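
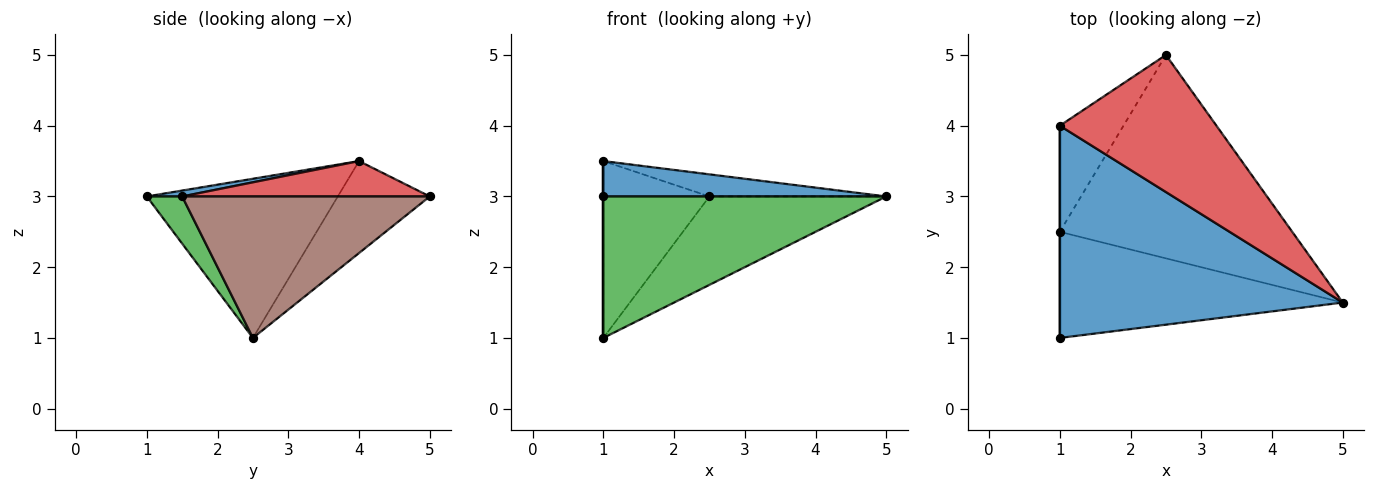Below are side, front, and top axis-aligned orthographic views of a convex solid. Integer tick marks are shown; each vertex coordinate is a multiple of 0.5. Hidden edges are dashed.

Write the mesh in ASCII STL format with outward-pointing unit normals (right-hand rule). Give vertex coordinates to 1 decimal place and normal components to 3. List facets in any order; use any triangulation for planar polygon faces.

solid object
 facet normal 0.021 -0.164 0.986
  outer loop
   vertex 1.0 1.0 3.0
   vertex 5.0 1.5 3.0
   vertex 1.0 4.0 3.5
  endloop
 endfacet
 facet normal -1.000 0.000 0.000
  outer loop
   vertex 1.0 2.5 1.0
   vertex 1.0 1.0 3.0
   vertex 1.0 4.0 3.5
  endloop
 endfacet
 facet normal 0.100 -0.796 -0.597
  outer loop
   vertex 1.0 2.5 1.0
   vertex 5.0 1.5 3.0
   vertex 1.0 1.0 3.0
  endloop
 endfacet
 facet normal 0.218 0.155 0.964
  outer loop
   vertex 2.5 5.0 3.0
   vertex 1.0 4.0 3.5
   vertex 5.0 1.5 3.0
  endloop
 endfacet
 facet normal -0.596 0.688 -0.413
  outer loop
   vertex 2.5 5.0 3.0
   vertex 1.0 2.5 1.0
   vertex 1.0 4.0 3.5
  endloop
 endfacet
 facet normal 0.487 0.348 -0.801
  outer loop
   vertex 2.5 5.0 3.0
   vertex 5.0 1.5 3.0
   vertex 1.0 2.5 1.0
  endloop
 endfacet
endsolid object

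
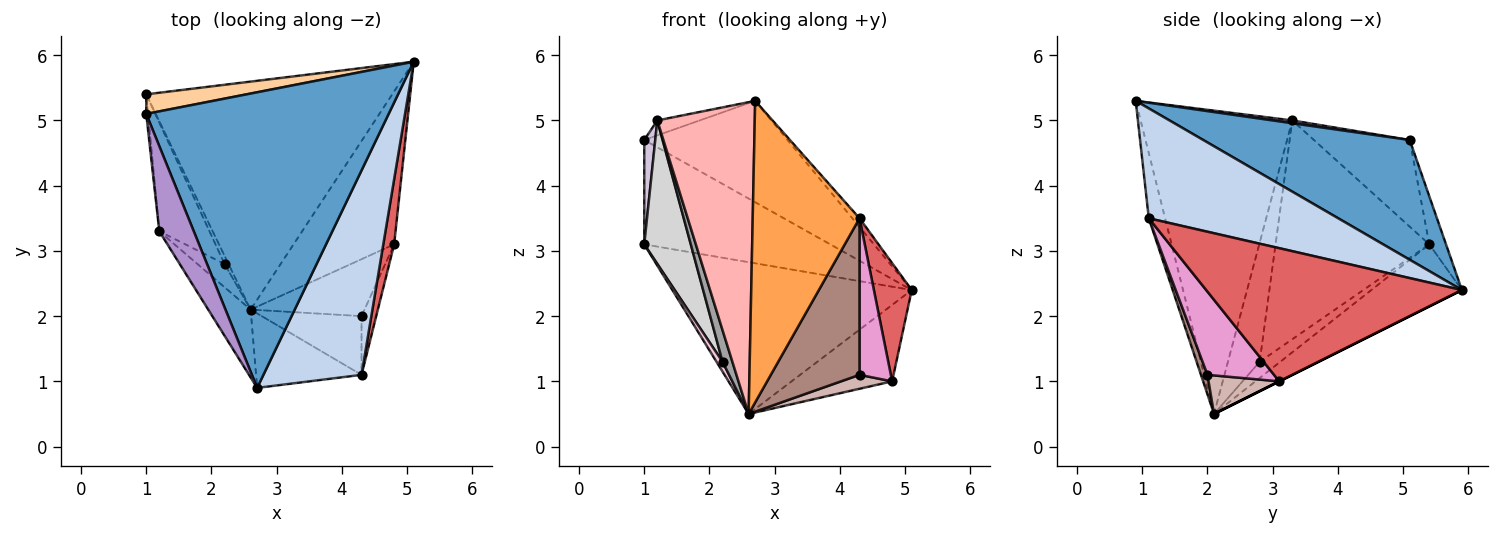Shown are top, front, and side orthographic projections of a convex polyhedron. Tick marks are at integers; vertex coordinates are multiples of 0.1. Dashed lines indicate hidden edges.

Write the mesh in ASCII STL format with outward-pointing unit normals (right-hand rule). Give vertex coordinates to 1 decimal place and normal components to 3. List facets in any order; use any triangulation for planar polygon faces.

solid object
 facet normal 0.423 0.294 0.857
  outer loop
   vertex 2.7 0.9 5.3
   vertex 5.1 5.9 2.4
   vertex 1.0 5.1 4.7
  endloop
 endfacet
 facet normal 0.746 0.028 0.666
  outer loop
   vertex 4.3 1.1 3.5
   vertex 5.1 5.9 2.4
   vertex 2.7 0.9 5.3
  endloop
 endfacet
 facet normal -0.147 -0.960 -0.237
  outer loop
   vertex 4.3 1.1 3.5
   vertex 2.7 0.9 5.3
   vertex 2.6 2.1 0.5
  endloop
 endfacet
 facet normal -0.088 0.979 0.184
  outer loop
   vertex 1.0 5.4 3.1
   vertex 1.0 5.1 4.7
   vertex 5.1 5.9 2.4
  endloop
 endfacet
 facet normal -0.205 0.542 -0.815
  outer loop
   vertex 1.0 5.4 3.1
   vertex 5.1 5.9 2.4
   vertex 2.6 2.1 0.5
  endloop
 endfacet
 facet normal 0.000 0.447 -0.894
  outer loop
   vertex 4.8 3.1 1.0
   vertex 2.6 2.1 0.5
   vertex 5.1 5.9 2.4
  endloop
 endfacet
 facet normal 0.986 -0.146 0.080
  outer loop
   vertex 4.8 3.1 1.0
   vertex 5.1 5.9 2.4
   vertex 4.3 1.1 3.5
  endloop
 endfacet
 facet normal -0.836 -0.537 -0.117
  outer loop
   vertex 1.2 3.3 5.0
   vertex 2.6 2.1 0.5
   vertex 2.7 0.9 5.3
  endloop
 endfacet
 facet normal 0.080 0.172 0.982
  outer loop
   vertex 1.2 3.3 5.0
   vertex 2.7 0.9 5.3
   vertex 1.0 5.1 4.7
  endloop
 endfacet
 facet normal -0.993 -0.114 -0.021
  outer loop
   vertex 1.2 3.3 5.0
   vertex 1.0 5.1 4.7
   vertex 1.0 5.4 3.1
  endloop
 endfacet
 facet normal 0.069 -0.934 -0.350
  outer loop
   vertex 4.3 2.0 1.1
   vertex 4.3 1.1 3.5
   vertex 2.6 2.1 0.5
  endloop
 endfacet
 facet normal 0.312 -0.226 -0.923
  outer loop
   vertex 4.3 2.0 1.1
   vertex 2.6 2.1 0.5
   vertex 4.8 3.1 1.0
  endloop
 endfacet
 facet normal 0.894 -0.420 -0.158
  outer loop
   vertex 4.3 2.0 1.1
   vertex 4.8 3.1 1.0
   vertex 4.3 1.1 3.5
  endloop
 endfacet
 facet normal -0.934 -0.274 -0.228
  outer loop
   vertex 2.2 2.8 1.3
   vertex 1.0 5.4 3.1
   vertex 2.6 2.1 0.5
  endloop
 endfacet
 facet normal -0.933 -0.290 -0.213
  outer loop
   vertex 2.2 2.8 1.3
   vertex 2.6 2.1 0.5
   vertex 1.2 3.3 5.0
  endloop
 endfacet
 facet normal -0.935 -0.283 -0.214
  outer loop
   vertex 2.2 2.8 1.3
   vertex 1.2 3.3 5.0
   vertex 1.0 5.4 3.1
  endloop
 endfacet
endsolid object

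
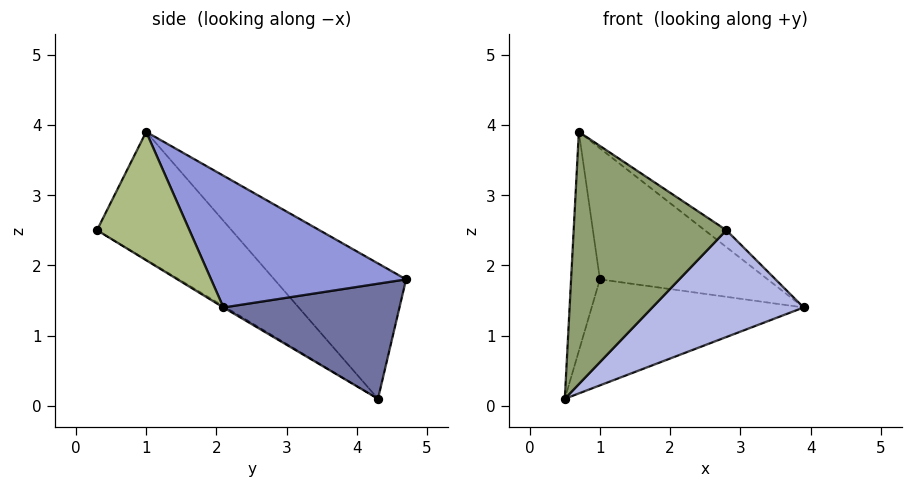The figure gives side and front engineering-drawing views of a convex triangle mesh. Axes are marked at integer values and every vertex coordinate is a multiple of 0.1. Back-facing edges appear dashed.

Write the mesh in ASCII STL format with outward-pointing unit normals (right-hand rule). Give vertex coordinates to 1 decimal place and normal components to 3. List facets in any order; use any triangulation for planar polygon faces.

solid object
 facet normal 0.599 0.722 -0.346
  outer loop
   vertex 1.0 4.7 1.8
   vertex 3.9 2.1 1.4
   vertex 0.5 4.3 0.1
  endloop
 endfacet
 facet normal -0.951 0.208 0.231
  outer loop
   vertex 1.0 4.7 1.8
   vertex 0.5 4.3 0.1
   vertex 0.7 1.0 3.9
  endloop
 endfacet
 facet normal 0.472 0.406 0.783
  outer loop
   vertex 1.0 4.7 1.8
   vertex 0.7 1.0 3.9
   vertex 3.9 2.1 1.4
  endloop
 endfacet
 facet normal -0.008 -0.518 -0.855
  outer loop
   vertex 2.8 0.3 2.5
   vertex 0.5 4.3 0.1
   vertex 3.9 2.1 1.4
  endloop
 endfacet
 facet normal -0.563 -0.639 -0.525
  outer loop
   vertex 2.8 0.3 2.5
   vertex 0.7 1.0 3.9
   vertex 0.5 4.3 0.1
  endloop
 endfacet
 facet normal 0.581 0.136 0.803
  outer loop
   vertex 2.8 0.3 2.5
   vertex 3.9 2.1 1.4
   vertex 0.7 1.0 3.9
  endloop
 endfacet
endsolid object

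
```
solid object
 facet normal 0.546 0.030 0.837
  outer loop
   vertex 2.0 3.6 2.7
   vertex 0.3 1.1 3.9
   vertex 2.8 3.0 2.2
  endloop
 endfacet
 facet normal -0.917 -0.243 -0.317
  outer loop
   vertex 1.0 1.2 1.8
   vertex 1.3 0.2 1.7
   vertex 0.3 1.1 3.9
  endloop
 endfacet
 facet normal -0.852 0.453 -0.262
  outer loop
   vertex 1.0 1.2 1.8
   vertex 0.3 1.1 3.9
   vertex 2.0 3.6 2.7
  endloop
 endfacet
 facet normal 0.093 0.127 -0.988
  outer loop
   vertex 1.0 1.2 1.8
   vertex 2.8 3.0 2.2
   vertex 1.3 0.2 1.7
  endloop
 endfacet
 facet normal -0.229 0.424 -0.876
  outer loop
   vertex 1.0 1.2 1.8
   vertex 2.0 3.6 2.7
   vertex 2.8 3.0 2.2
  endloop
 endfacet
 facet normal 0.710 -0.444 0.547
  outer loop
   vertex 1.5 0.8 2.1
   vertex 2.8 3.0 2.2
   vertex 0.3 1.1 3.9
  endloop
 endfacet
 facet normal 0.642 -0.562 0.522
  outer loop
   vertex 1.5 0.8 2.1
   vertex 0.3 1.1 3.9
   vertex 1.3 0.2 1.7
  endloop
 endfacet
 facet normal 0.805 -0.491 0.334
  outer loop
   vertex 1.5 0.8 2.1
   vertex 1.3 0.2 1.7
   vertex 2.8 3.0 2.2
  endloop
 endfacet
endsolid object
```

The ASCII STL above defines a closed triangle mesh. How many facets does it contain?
8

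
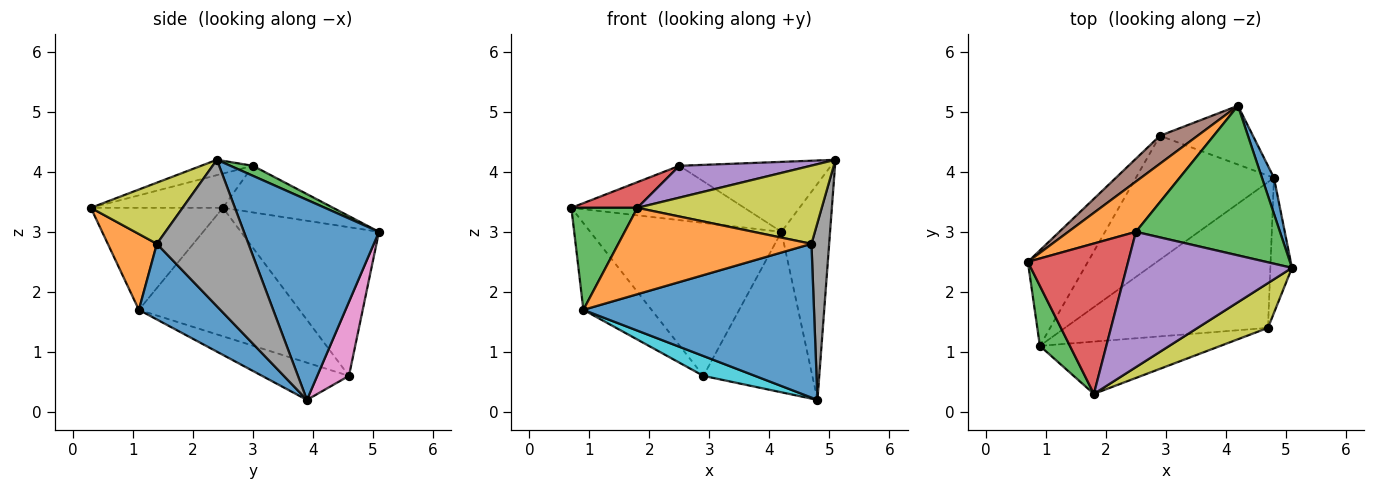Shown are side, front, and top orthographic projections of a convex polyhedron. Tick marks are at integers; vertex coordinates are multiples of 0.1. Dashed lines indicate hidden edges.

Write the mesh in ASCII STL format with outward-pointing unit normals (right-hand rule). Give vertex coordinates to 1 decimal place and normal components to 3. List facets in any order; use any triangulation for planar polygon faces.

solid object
 facet normal 0.939 0.338 0.056
  outer loop
   vertex 4.8 3.9 0.2
   vertex 4.2 5.1 3.0
   vertex 5.1 2.4 4.2
  endloop
 endfacet
 facet normal -0.424 0.665 0.615
  outer loop
   vertex 2.5 3.0 4.1
   vertex 4.2 5.1 3.0
   vertex 0.7 2.5 3.4
  endloop
 endfacet
 facet normal 0.063 0.423 0.904
  outer loop
   vertex 2.5 3.0 4.1
   vertex 5.1 2.4 4.2
   vertex 4.2 5.1 3.0
  endloop
 endfacet
 facet normal -0.319 -0.160 0.934
  outer loop
   vertex 2.5 3.0 4.1
   vertex 0.7 2.5 3.4
   vertex 1.8 0.3 3.4
  endloop
 endfacet
 facet normal -0.090 -0.228 0.969
  outer loop
   vertex 2.5 3.0 4.1
   vertex 1.8 0.3 3.4
   vertex 5.1 2.4 4.2
  endloop
 endfacet
 facet normal -0.579 0.802 0.147
  outer loop
   vertex 2.9 4.6 0.6
   vertex 0.7 2.5 3.4
   vertex 4.2 5.1 3.0
  endloop
 endfacet
 facet normal 0.264 0.906 -0.332
  outer loop
   vertex 2.9 4.6 0.6
   vertex 4.2 5.1 3.0
   vertex 4.8 3.9 0.2
  endloop
 endfacet
 facet normal 0.972 -0.188 -0.143
  outer loop
   vertex 4.7 1.4 2.8
   vertex 4.8 3.9 0.2
   vertex 5.1 2.4 4.2
  endloop
 endfacet
 facet normal 0.397 -0.797 0.456
  outer loop
   vertex 4.7 1.4 2.8
   vertex 5.1 2.4 4.2
   vertex 1.8 0.3 3.4
  endloop
 endfacet
 facet normal -0.257 -0.153 -0.954
  outer loop
   vertex 0.9 1.1 1.7
   vertex 2.9 4.6 0.6
   vertex 4.8 3.9 0.2
  endloop
 endfacet
 facet normal 0.248 -0.703 -0.666
  outer loop
   vertex 0.9 1.1 1.7
   vertex 4.8 3.9 0.2
   vertex 4.7 1.4 2.8
  endloop
 endfacet
 facet normal 0.212 -0.836 -0.506
  outer loop
   vertex 0.9 1.1 1.7
   vertex 4.7 1.4 2.8
   vertex 1.8 0.3 3.4
  endloop
 endfacet
 facet normal -0.865 -0.432 0.254
  outer loop
   vertex 0.9 1.1 1.7
   vertex 1.8 0.3 3.4
   vertex 0.7 2.5 3.4
  endloop
 endfacet
 facet normal -0.846 0.359 -0.395
  outer loop
   vertex 0.9 1.1 1.7
   vertex 0.7 2.5 3.4
   vertex 2.9 4.6 0.6
  endloop
 endfacet
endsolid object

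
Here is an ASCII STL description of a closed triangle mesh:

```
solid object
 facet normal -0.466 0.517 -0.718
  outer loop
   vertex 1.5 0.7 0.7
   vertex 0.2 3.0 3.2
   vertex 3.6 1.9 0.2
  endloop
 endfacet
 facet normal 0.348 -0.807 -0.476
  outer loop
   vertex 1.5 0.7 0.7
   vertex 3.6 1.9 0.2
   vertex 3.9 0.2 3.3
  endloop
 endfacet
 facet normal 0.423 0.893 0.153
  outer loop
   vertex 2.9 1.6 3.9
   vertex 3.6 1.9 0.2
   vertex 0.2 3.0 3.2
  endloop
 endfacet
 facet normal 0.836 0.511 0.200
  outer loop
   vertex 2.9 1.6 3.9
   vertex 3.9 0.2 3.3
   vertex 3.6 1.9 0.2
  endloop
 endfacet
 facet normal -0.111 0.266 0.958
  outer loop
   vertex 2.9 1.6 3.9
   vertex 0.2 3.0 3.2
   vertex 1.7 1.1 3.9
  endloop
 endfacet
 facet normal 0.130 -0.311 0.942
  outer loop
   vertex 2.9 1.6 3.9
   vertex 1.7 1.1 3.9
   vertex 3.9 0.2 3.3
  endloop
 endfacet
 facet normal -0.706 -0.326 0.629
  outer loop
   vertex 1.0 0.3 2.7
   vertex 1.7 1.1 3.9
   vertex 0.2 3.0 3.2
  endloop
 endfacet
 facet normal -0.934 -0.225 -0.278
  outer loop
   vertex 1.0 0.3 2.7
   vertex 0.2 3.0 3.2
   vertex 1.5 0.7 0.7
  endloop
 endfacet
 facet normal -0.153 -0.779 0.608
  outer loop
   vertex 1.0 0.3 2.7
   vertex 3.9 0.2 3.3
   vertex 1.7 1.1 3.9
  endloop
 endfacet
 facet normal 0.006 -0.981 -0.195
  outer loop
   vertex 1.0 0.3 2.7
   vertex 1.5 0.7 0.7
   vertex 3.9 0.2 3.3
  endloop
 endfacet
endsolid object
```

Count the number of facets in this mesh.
10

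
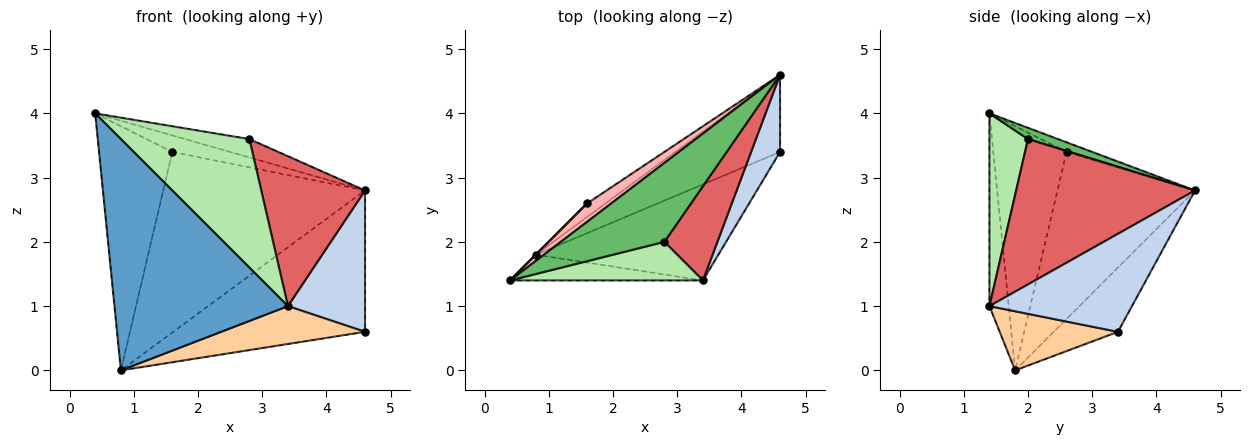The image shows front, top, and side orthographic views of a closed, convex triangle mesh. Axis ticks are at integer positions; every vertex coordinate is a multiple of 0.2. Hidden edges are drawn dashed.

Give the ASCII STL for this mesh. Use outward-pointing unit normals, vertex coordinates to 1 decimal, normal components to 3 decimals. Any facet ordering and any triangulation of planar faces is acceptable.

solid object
 facet normal -0.110 -0.988 -0.110
  outer loop
   vertex 0.8 1.8 0.0
   vertex 3.4 1.4 1.0
   vertex 0.4 1.4 4.0
  endloop
 endfacet
 facet normal 0.851 -0.461 0.251
  outer loop
   vertex 4.6 3.4 0.6
   vertex 4.6 4.6 2.8
   vertex 3.4 1.4 1.0
  endloop
 endfacet
 facet normal -0.282 0.842 -0.459
  outer loop
   vertex 4.6 3.4 0.6
   vertex 0.8 1.8 0.0
   vertex 4.6 4.6 2.8
  endloop
 endfacet
 facet normal 0.289 -0.351 -0.891
  outer loop
   vertex 4.6 3.4 0.6
   vertex 3.4 1.4 1.0
   vertex 0.8 1.8 0.0
  endloop
 endfacet
 facet normal 0.105 0.225 0.969
  outer loop
   vertex 2.8 2.0 3.6
   vertex 4.6 4.6 2.8
   vertex 0.4 1.4 4.0
  endloop
 endfacet
 facet normal 0.276 -0.921 0.276
  outer loop
   vertex 2.8 2.0 3.6
   vertex 0.4 1.4 4.0
   vertex 3.4 1.4 1.0
  endloop
 endfacet
 facet normal 0.825 -0.479 0.301
  outer loop
   vertex 2.8 2.0 3.6
   vertex 3.4 1.4 1.0
   vertex 4.6 4.6 2.8
  endloop
 endfacet
 facet normal -0.285 0.641 0.712
  outer loop
   vertex 1.6 2.6 3.4
   vertex 0.4 1.4 4.0
   vertex 4.6 4.6 2.8
  endloop
 endfacet
 facet normal -0.707 0.707 0.000
  outer loop
   vertex 1.6 2.6 3.4
   vertex 0.8 1.8 0.0
   vertex 0.4 1.4 4.0
  endloop
 endfacet
 facet normal -0.562 0.825 -0.062
  outer loop
   vertex 1.6 2.6 3.4
   vertex 4.6 4.6 2.8
   vertex 0.8 1.8 0.0
  endloop
 endfacet
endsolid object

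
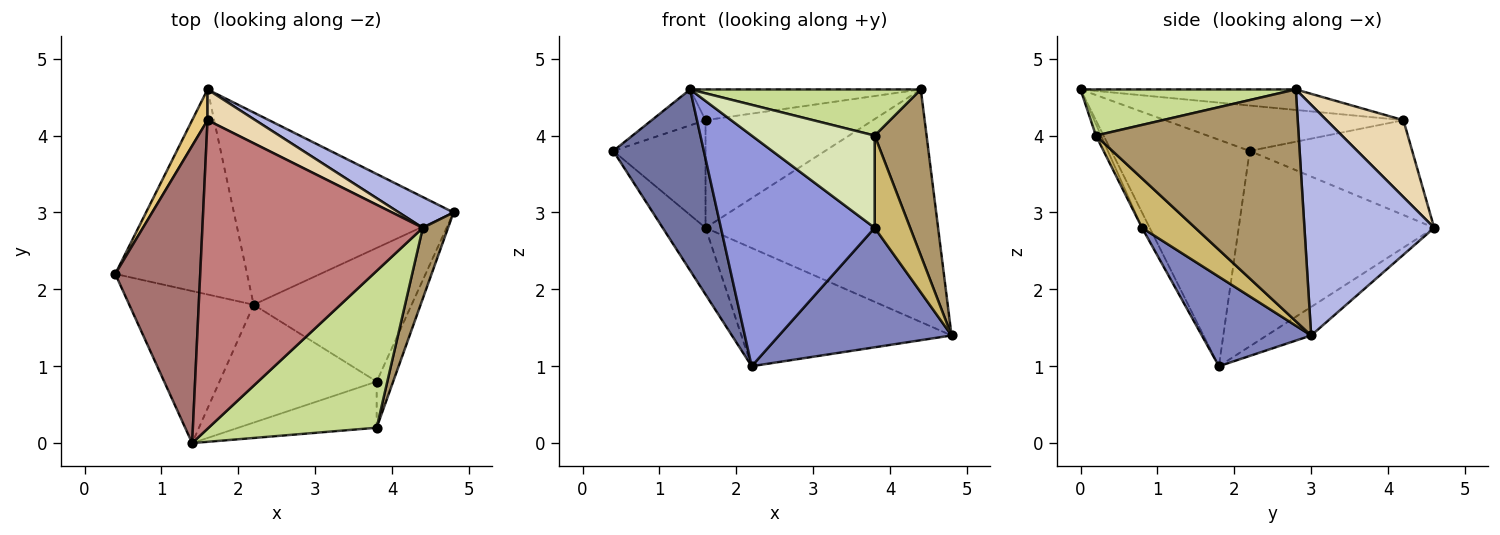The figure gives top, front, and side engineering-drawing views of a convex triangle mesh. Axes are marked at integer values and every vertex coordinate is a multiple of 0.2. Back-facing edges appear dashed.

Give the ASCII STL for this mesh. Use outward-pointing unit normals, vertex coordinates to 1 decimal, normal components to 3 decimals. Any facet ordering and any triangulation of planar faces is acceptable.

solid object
 facet normal -0.760 -0.497 -0.418
  outer loop
   vertex 2.2 1.8 1.0
   vertex 1.4 0.0 4.6
   vertex 0.4 2.2 3.8
  endloop
 endfacet
 facet normal 0.389 -0.614 -0.687
  outer loop
   vertex 3.8 0.8 2.8
   vertex 2.2 1.8 1.0
   vertex 4.8 3.0 1.4
  endloop
 endfacet
 facet normal -0.044 -0.890 -0.455
  outer loop
   vertex 3.8 0.8 2.8
   vertex 1.4 0.0 4.6
   vertex 2.2 1.8 1.0
  endloop
 endfacet
 facet normal 0.484 0.868 0.115
  outer loop
   vertex 1.6 4.6 2.8
   vertex 4.4 2.8 4.6
   vertex 4.8 3.0 1.4
  endloop
 endfacet
 facet normal -0.816 0.179 -0.550
  outer loop
   vertex 1.6 4.6 2.8
   vertex 2.2 1.8 1.0
   vertex 0.4 2.2 3.8
  endloop
 endfacet
 facet normal -0.110 0.521 -0.847
  outer loop
   vertex 1.6 4.6 2.8
   vertex 4.8 3.0 1.4
   vertex 2.2 1.8 1.0
  endloop
 endfacet
 facet normal 0.255 -0.273 0.928
  outer loop
   vertex 3.8 0.2 4.0
   vertex 4.4 2.8 4.6
   vertex 1.4 0.0 4.6
  endloop
 endfacet
 facet normal -0.037 -0.894 -0.447
  outer loop
   vertex 3.8 0.2 4.0
   vertex 1.4 0.0 4.6
   vertex 3.8 0.8 2.8
  endloop
 endfacet
 facet normal 0.963 -0.247 0.105
  outer loop
   vertex 3.8 0.2 4.0
   vertex 4.8 3.0 1.4
   vertex 4.4 2.8 4.6
  endloop
 endfacet
 facet normal 0.802 -0.535 -0.267
  outer loop
   vertex 3.8 0.2 4.0
   vertex 3.8 0.8 2.8
   vertex 4.8 3.0 1.4
  endloop
 endfacet
 facet normal -0.861 0.489 0.140
  outer loop
   vertex 1.6 4.2 4.2
   vertex 1.6 4.6 2.8
   vertex 0.4 2.2 3.8
  endloop
 endfacet
 facet normal 0.404 0.880 0.251
  outer loop
   vertex 1.6 4.2 4.2
   vertex 4.4 2.8 4.6
   vertex 1.6 4.6 2.8
  endloop
 endfacet
 facet normal -0.469 0.106 0.877
  outer loop
   vertex 1.6 4.2 4.2
   vertex 0.4 2.2 3.8
   vertex 1.4 0.0 4.6
  endloop
 endfacet
 facet normal -0.092 0.099 0.991
  outer loop
   vertex 1.6 4.2 4.2
   vertex 1.4 0.0 4.6
   vertex 4.4 2.8 4.6
  endloop
 endfacet
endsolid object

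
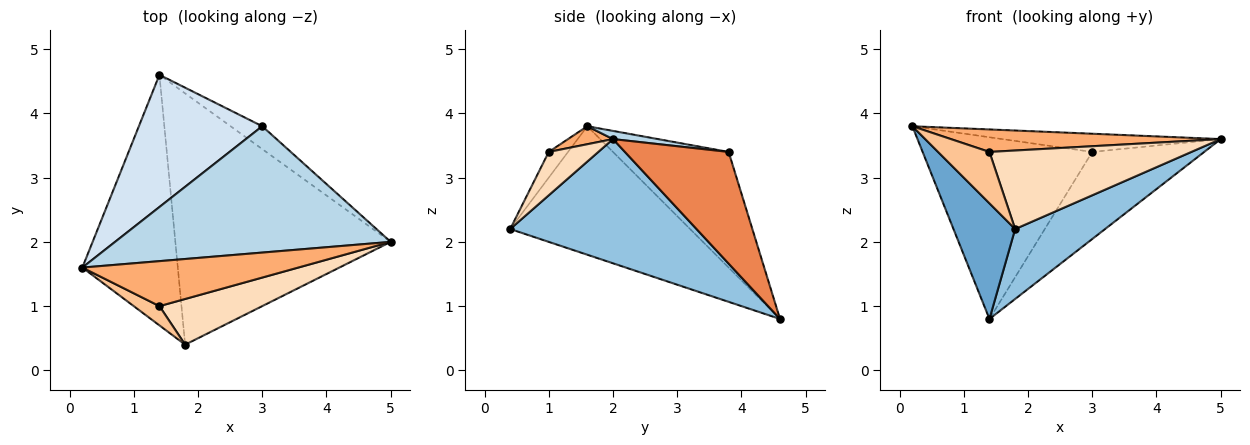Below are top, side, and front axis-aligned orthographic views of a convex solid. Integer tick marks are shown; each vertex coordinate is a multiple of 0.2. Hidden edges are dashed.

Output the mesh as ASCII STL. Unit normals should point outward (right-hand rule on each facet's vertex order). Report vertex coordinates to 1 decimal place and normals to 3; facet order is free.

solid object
 facet normal -0.774 -0.265 -0.575
  outer loop
   vertex 1.8 0.4 2.2
   vertex 0.2 1.6 3.8
   vertex 1.4 4.6 0.8
  endloop
 endfacet
 facet normal 0.486 -0.234 -0.842
  outer loop
   vertex 1.8 0.4 2.2
   vertex 1.4 4.6 0.8
   vertex 5.0 2.0 3.6
  endloop
 endfacet
 facet normal 0.029 0.143 0.989
  outer loop
   vertex 3.0 3.8 3.4
   vertex 0.2 1.6 3.8
   vertex 5.0 2.0 3.6
  endloop
 endfacet
 facet normal -0.483 0.708 0.515
  outer loop
   vertex 3.0 3.8 3.4
   vertex 1.4 4.6 0.8
   vertex 0.2 1.6 3.8
  endloop
 endfacet
 facet normal 0.667 0.720 -0.189
  outer loop
   vertex 3.0 3.8 3.4
   vertex 5.0 2.0 3.6
   vertex 1.4 4.6 0.8
  endloop
 endfacet
 facet normal 0.074 -0.446 0.892
  outer loop
   vertex 1.4 1.0 3.4
   vertex 5.0 2.0 3.6
   vertex 0.2 1.6 3.8
  endloop
 endfacet
 facet normal -0.331 -0.883 0.331
  outer loop
   vertex 1.4 1.0 3.4
   vertex 0.2 1.6 3.8
   vertex 1.8 0.4 2.2
  endloop
 endfacet
 facet normal 0.208 -0.846 0.492
  outer loop
   vertex 1.4 1.0 3.4
   vertex 1.8 0.4 2.2
   vertex 5.0 2.0 3.6
  endloop
 endfacet
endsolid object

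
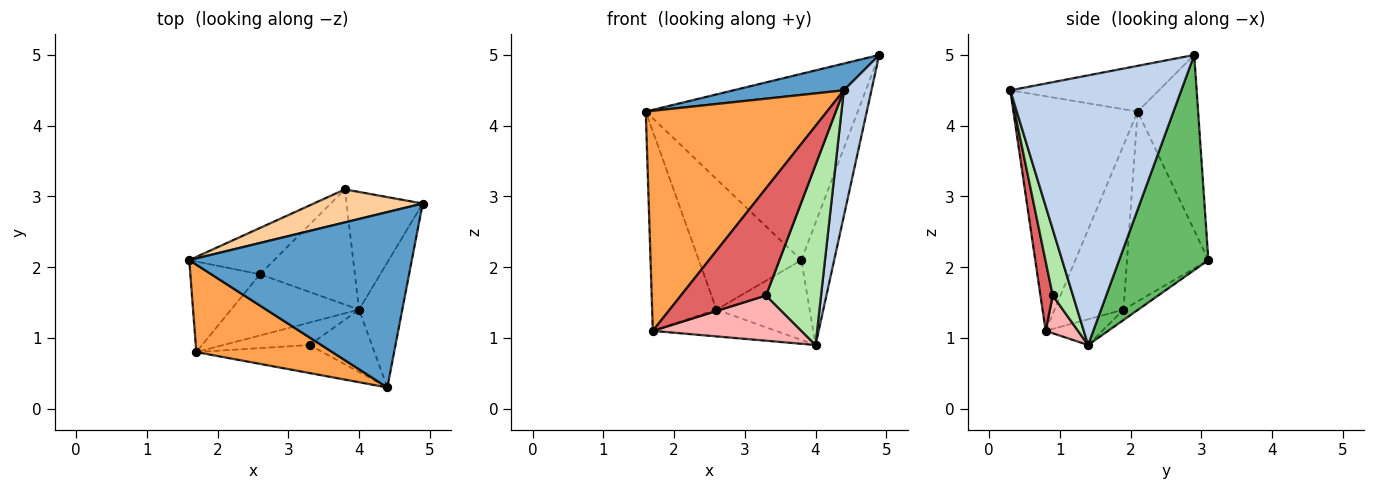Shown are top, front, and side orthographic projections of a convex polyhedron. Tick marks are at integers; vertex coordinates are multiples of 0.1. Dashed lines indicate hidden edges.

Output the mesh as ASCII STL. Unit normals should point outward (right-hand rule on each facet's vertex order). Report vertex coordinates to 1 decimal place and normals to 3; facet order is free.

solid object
 facet normal -0.199 -0.148 0.969
  outer loop
   vertex 4.4 0.3 4.5
   vertex 4.9 2.9 5.0
   vertex 1.6 2.1 4.2
  endloop
 endfacet
 facet normal 0.975 -0.157 -0.156
  outer loop
   vertex 4.0 1.4 0.9
   vertex 4.9 2.9 5.0
   vertex 4.4 0.3 4.5
  endloop
 endfacet
 facet normal -0.537 -0.784 0.311
  outer loop
   vertex 1.7 0.8 1.1
   vertex 4.4 0.3 4.5
   vertex 1.6 2.1 4.2
  endloop
 endfacet
 facet normal -0.271 0.948 0.168
  outer loop
   vertex 3.8 3.1 2.1
   vertex 1.6 2.1 4.2
   vertex 4.9 2.9 5.0
  endloop
 endfacet
 facet normal 0.891 0.327 -0.315
  outer loop
   vertex 3.8 3.1 2.1
   vertex 4.9 2.9 5.0
   vertex 4.0 1.4 0.9
  endloop
 endfacet
 facet normal 0.328 -0.893 -0.309
  outer loop
   vertex 3.3 0.9 1.6
   vertex 4.0 1.4 0.9
   vertex 4.4 0.3 4.5
  endloop
 endfacet
 facet normal 0.138 -0.958 -0.251
  outer loop
   vertex 3.3 0.9 1.6
   vertex 4.4 0.3 4.5
   vertex 1.7 0.8 1.1
  endloop
 endfacet
 facet normal 0.191 -0.879 -0.437
  outer loop
   vertex 3.3 0.9 1.6
   vertex 1.7 0.8 1.1
   vertex 4.0 1.4 0.9
  endloop
 endfacet
 facet normal -0.698 0.652 -0.296
  outer loop
   vertex 2.6 1.9 1.4
   vertex 1.7 0.8 1.1
   vertex 1.6 2.1 4.2
  endloop
 endfacet
 facet normal -0.599 0.755 -0.268
  outer loop
   vertex 2.6 1.9 1.4
   vertex 1.6 2.1 4.2
   vertex 3.8 3.1 2.1
  endloop
 endfacet
 facet normal -0.181 0.394 -0.901
  outer loop
   vertex 2.6 1.9 1.4
   vertex 4.0 1.4 0.9
   vertex 1.7 0.8 1.1
  endloop
 endfacet
 facet normal -0.090 0.567 -0.819
  outer loop
   vertex 2.6 1.9 1.4
   vertex 3.8 3.1 2.1
   vertex 4.0 1.4 0.9
  endloop
 endfacet
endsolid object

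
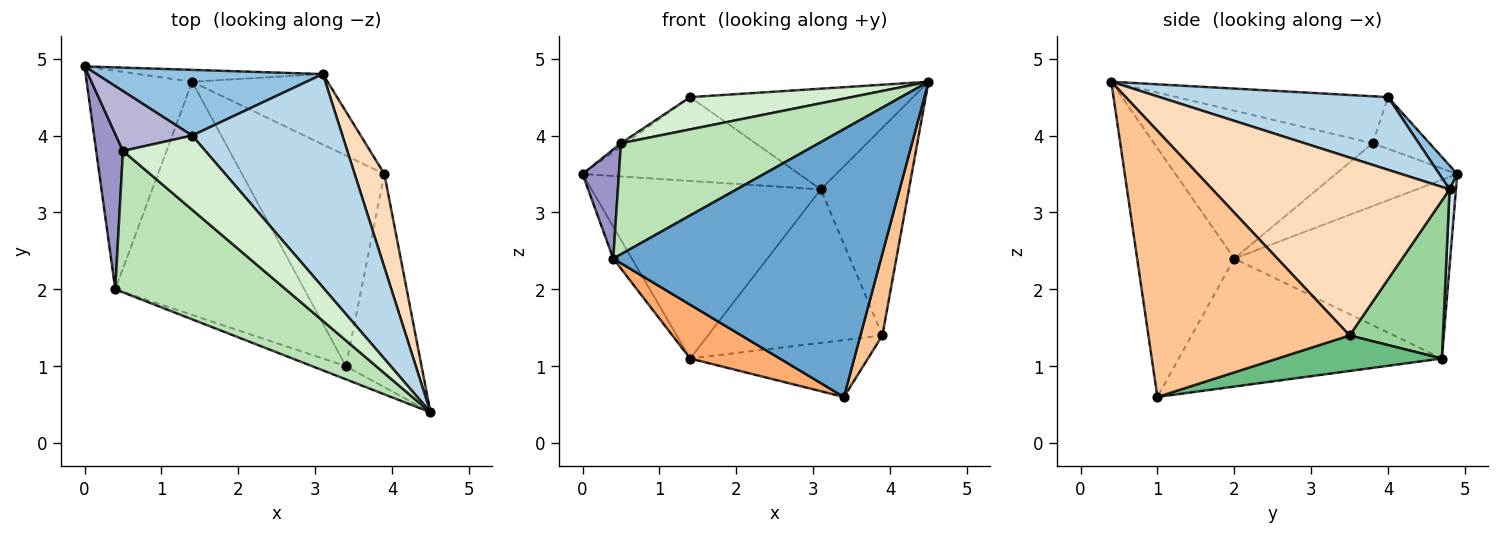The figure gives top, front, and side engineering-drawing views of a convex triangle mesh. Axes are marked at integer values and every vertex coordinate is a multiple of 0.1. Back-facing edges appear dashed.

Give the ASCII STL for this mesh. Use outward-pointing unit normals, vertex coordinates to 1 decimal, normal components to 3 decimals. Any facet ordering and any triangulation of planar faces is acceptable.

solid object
 facet normal -0.341 -0.939 -0.046
  outer loop
   vertex 0.4 2.0 2.4
   vertex 3.4 1.0 0.6
   vertex 4.5 0.4 4.7
  endloop
 endfacet
 facet normal 0.065 0.785 0.616
  outer loop
   vertex 1.4 4.0 4.5
   vertex 3.1 4.8 3.3
   vertex 0.0 4.9 3.5
  endloop
 endfacet
 facet normal 0.401 0.391 0.828
  outer loop
   vertex 1.4 4.0 4.5
   vertex 4.5 0.4 4.7
   vertex 3.1 4.8 3.3
  endloop
 endfacet
 facet normal 0.028 0.997 -0.067
  outer loop
   vertex 1.4 4.7 1.1
   vertex 0.0 4.9 3.5
   vertex 3.1 4.8 3.3
  endloop
 endfacet
 facet normal -0.859 0.074 -0.507
  outer loop
   vertex 1.4 4.7 1.1
   vertex 0.4 2.0 2.4
   vertex 0.0 4.9 3.5
  endloop
 endfacet
 facet normal -0.551 -0.188 -0.813
  outer loop
   vertex 1.4 4.7 1.1
   vertex 3.4 1.0 0.6
   vertex 0.4 2.0 2.4
  endloop
 endfacet
 facet normal 0.957 -0.104 -0.272
  outer loop
   vertex 3.9 3.5 1.4
   vertex 4.5 0.4 4.7
   vertex 3.4 1.0 0.6
  endloop
 endfacet
 facet normal 0.926 0.344 0.155
  outer loop
   vertex 3.9 3.5 1.4
   vertex 3.1 4.8 3.3
   vertex 4.5 0.4 4.7
  endloop
 endfacet
 facet normal 0.234 0.253 -0.939
  outer loop
   vertex 3.9 3.5 1.4
   vertex 3.4 1.0 0.6
   vertex 1.4 4.7 1.1
  endloop
 endfacet
 facet normal 0.437 0.817 -0.375
  outer loop
   vertex 3.9 3.5 1.4
   vertex 1.4 4.7 1.1
   vertex 3.1 4.8 3.3
  endloop
 endfacet
 facet normal -0.564 -0.510 0.650
  outer loop
   vertex 0.5 3.8 3.9
   vertex 0.4 2.0 2.4
   vertex 4.5 0.4 4.7
  endloop
 endfacet
 facet normal -0.463 -0.354 0.813
  outer loop
   vertex 0.5 3.8 3.9
   vertex 4.5 0.4 4.7
   vertex 1.4 4.0 4.5
  endloop
 endfacet
 facet normal -0.887 -0.266 0.378
  outer loop
   vertex 0.5 3.8 3.9
   vertex 0.0 4.9 3.5
   vertex 0.4 2.0 2.4
  endloop
 endfacet
 facet normal -0.561 0.045 0.826
  outer loop
   vertex 0.5 3.8 3.9
   vertex 1.4 4.0 4.5
   vertex 0.0 4.9 3.5
  endloop
 endfacet
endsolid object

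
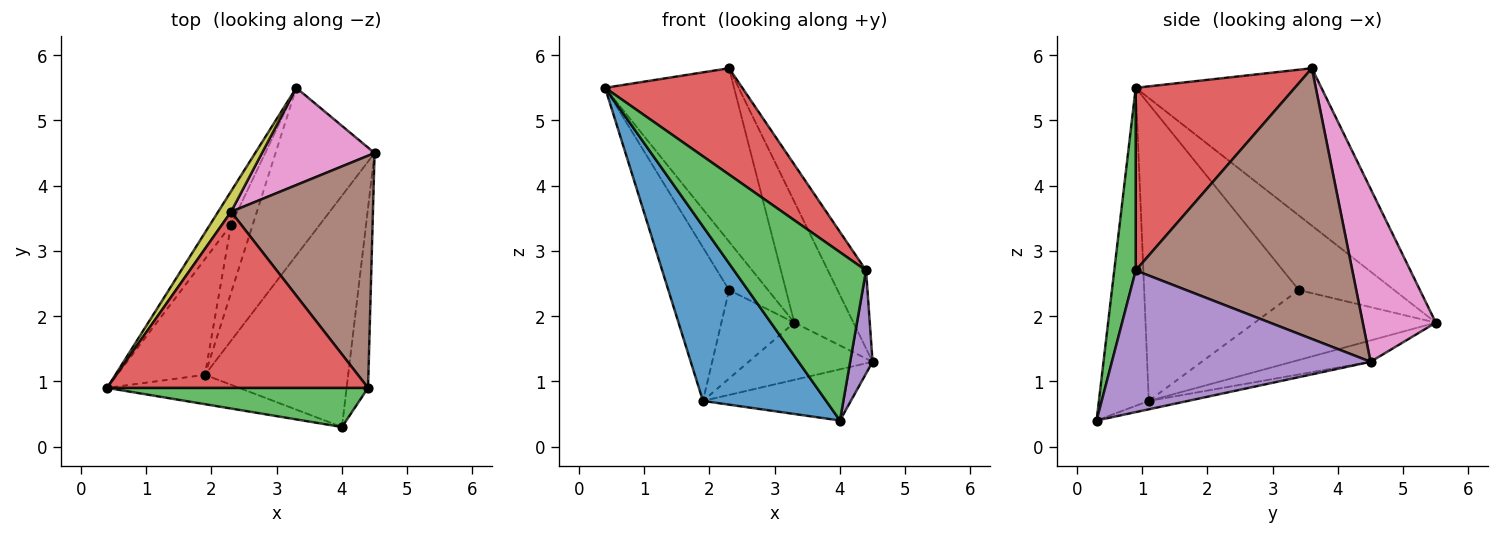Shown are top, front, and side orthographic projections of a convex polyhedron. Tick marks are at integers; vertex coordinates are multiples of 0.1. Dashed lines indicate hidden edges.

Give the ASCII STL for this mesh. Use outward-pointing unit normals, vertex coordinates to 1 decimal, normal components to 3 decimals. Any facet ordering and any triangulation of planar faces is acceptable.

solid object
 facet normal -0.371 -0.916 -0.154
  outer loop
   vertex 1.9 1.1 0.7
   vertex 4.0 0.3 0.4
   vertex 0.4 0.9 5.5
  endloop
 endfacet
 facet normal -0.057 0.216 -0.975
  outer loop
   vertex 1.9 1.1 0.7
   vertex 4.5 4.5 1.3
   vertex 4.0 0.3 0.4
  endloop
 endfacet
 facet normal 0.157 -0.962 0.224
  outer loop
   vertex 4.4 0.9 2.7
   vertex 0.4 0.9 5.5
   vertex 4.0 0.3 0.4
  endloop
 endfacet
 facet normal 0.514 -0.443 0.734
  outer loop
   vertex 4.4 0.9 2.7
   vertex 2.3 3.6 5.8
   vertex 0.4 0.9 5.5
  endloop
 endfacet
 facet normal 0.985 -0.085 -0.149
  outer loop
   vertex 4.4 0.9 2.7
   vertex 4.0 0.3 0.4
   vertex 4.5 4.5 1.3
  endloop
 endfacet
 facet normal 0.875 0.154 0.459
  outer loop
   vertex 4.4 0.9 2.7
   vertex 4.5 4.5 1.3
   vertex 2.3 3.6 5.8
  endloop
 endfacet
 facet normal 0.694 0.561 0.451
  outer loop
   vertex 3.3 5.5 1.9
   vertex 2.3 3.6 5.8
   vertex 4.5 4.5 1.3
  endloop
 endfacet
 facet normal -0.200 0.317 -0.927
  outer loop
   vertex 3.3 5.5 1.9
   vertex 4.5 4.5 1.3
   vertex 1.9 1.1 0.7
  endloop
 endfacet
 facet normal -0.819 0.569 0.067
  outer loop
   vertex 3.3 5.5 1.9
   vertex 0.4 0.9 5.5
   vertex 2.3 3.6 5.8
  endloop
 endfacet
 facet normal -0.897 0.352 -0.266
  outer loop
   vertex 2.3 3.4 2.4
   vertex 1.9 1.1 0.7
   vertex 0.4 0.9 5.5
  endloop
 endfacet
 facet normal -0.895 0.366 -0.254
  outer loop
   vertex 2.3 3.4 2.4
   vertex 0.4 0.9 5.5
   vertex 3.3 5.5 1.9
  endloop
 endfacet
 facet normal -0.892 0.359 -0.276
  outer loop
   vertex 2.3 3.4 2.4
   vertex 3.3 5.5 1.9
   vertex 1.9 1.1 0.7
  endloop
 endfacet
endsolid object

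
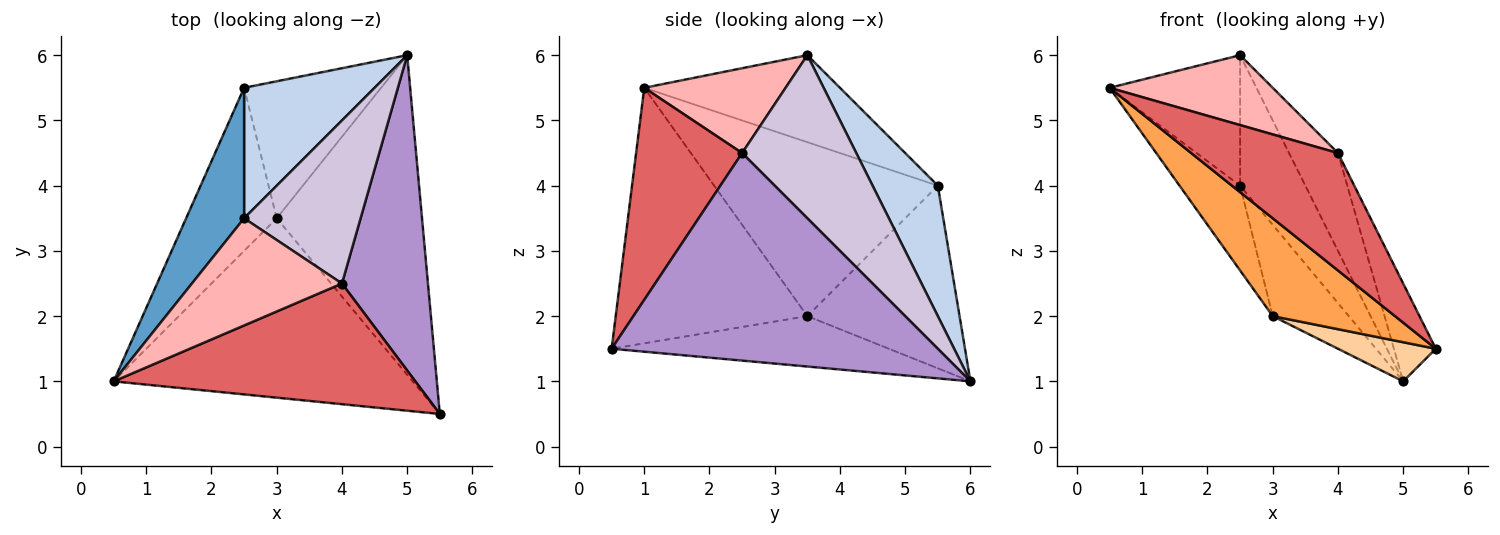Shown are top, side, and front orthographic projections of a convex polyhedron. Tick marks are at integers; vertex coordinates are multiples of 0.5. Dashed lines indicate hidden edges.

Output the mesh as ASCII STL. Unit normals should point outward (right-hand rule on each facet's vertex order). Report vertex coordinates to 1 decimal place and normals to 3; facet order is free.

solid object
 facet normal -0.728 0.485 0.485
  outer loop
   vertex 2.5 5.5 4.0
   vertex 0.5 1.0 5.5
   vertex 2.5 3.5 6.0
  endloop
 endfacet
 facet normal 0.577 0.577 0.577
  outer loop
   vertex 2.5 5.5 4.0
   vertex 2.5 3.5 6.0
   vertex 5.0 6.0 1.0
  endloop
 endfacet
 facet normal -0.600 -0.383 -0.702
  outer loop
   vertex 3.0 3.5 2.0
   vertex 5.5 0.5 1.5
   vertex 0.5 1.0 5.5
  endloop
 endfacet
 facet normal -0.326 -0.115 -0.938
  outer loop
   vertex 3.0 3.5 2.0
   vertex 5.0 6.0 1.0
   vertex 5.5 0.5 1.5
  endloop
 endfacet
 facet normal -0.862 0.234 -0.449
  outer loop
   vertex 3.0 3.5 2.0
   vertex 0.5 1.0 5.5
   vertex 2.5 5.5 4.0
  endloop
 endfacet
 facet normal -0.743 0.371 -0.557
  outer loop
   vertex 3.0 3.5 2.0
   vertex 2.5 5.5 4.0
   vertex 5.0 6.0 1.0
  endloop
 endfacet
 facet normal 0.450 -0.623 0.640
  outer loop
   vertex 4.0 2.5 4.5
   vertex 0.5 1.0 5.5
   vertex 5.5 0.5 1.5
  endloop
 endfacet
 facet normal 0.428 -0.494 0.757
  outer loop
   vertex 4.0 2.5 4.5
   vertex 2.5 3.5 6.0
   vertex 0.5 1.0 5.5
  endloop
 endfacet
 facet normal 0.917 0.118 0.380
  outer loop
   vertex 4.0 2.5 4.5
   vertex 5.5 0.5 1.5
   vertex 5.0 6.0 1.0
  endloop
 endfacet
 facet normal 0.768 0.329 0.549
  outer loop
   vertex 4.0 2.5 4.5
   vertex 5.0 6.0 1.0
   vertex 2.5 3.5 6.0
  endloop
 endfacet
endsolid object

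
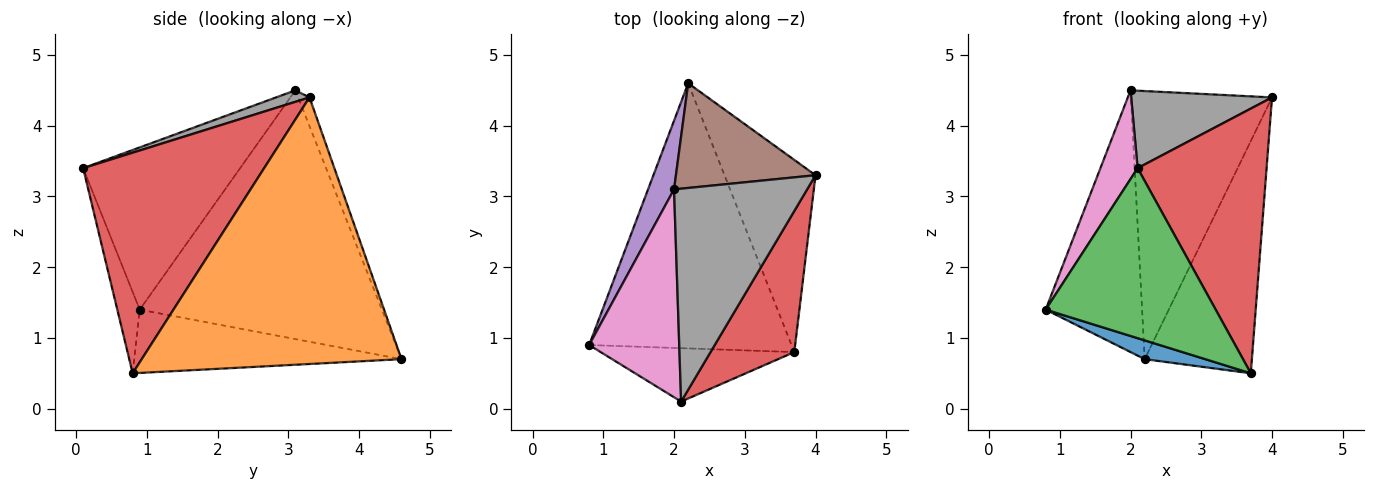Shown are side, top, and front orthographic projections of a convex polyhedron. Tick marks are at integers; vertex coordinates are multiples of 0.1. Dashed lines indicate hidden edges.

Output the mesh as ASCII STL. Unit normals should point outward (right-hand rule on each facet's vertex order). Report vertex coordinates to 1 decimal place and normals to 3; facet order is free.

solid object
 facet normal -0.298 -0.067 -0.952
  outer loop
   vertex 3.7 0.8 0.5
   vertex 0.8 0.9 1.4
   vertex 2.2 4.6 0.7
  endloop
 endfacet
 facet normal 0.881 0.364 -0.301
  outer loop
   vertex 3.7 0.8 0.5
   vertex 2.2 4.6 0.7
   vertex 4.0 3.3 4.4
  endloop
 endfacet
 facet normal -0.125 -0.947 -0.297
  outer loop
   vertex 2.1 0.1 3.4
   vertex 0.8 0.9 1.4
   vertex 3.7 0.8 0.5
  endloop
 endfacet
 facet normal 0.778 -0.554 0.295
  outer loop
   vertex 2.1 0.1 3.4
   vertex 3.7 0.8 0.5
   vertex 4.0 3.3 4.4
  endloop
 endfacet
 facet normal -0.925 0.368 0.097
  outer loop
   vertex 2.0 3.1 4.5
   vertex 2.2 4.6 0.7
   vertex 0.8 0.9 1.4
  endloop
 endfacet
 facet normal -0.075 0.929 0.363
  outer loop
   vertex 2.0 3.1 4.5
   vertex 4.0 3.3 4.4
   vertex 2.2 4.6 0.7
  endloop
 endfacet
 facet normal -0.856 -0.203 0.475
  outer loop
   vertex 2.0 3.1 4.5
   vertex 0.8 0.9 1.4
   vertex 2.1 0.1 3.4
  endloop
 endfacet
 facet normal 0.081 -0.341 0.937
  outer loop
   vertex 2.0 3.1 4.5
   vertex 2.1 0.1 3.4
   vertex 4.0 3.3 4.4
  endloop
 endfacet
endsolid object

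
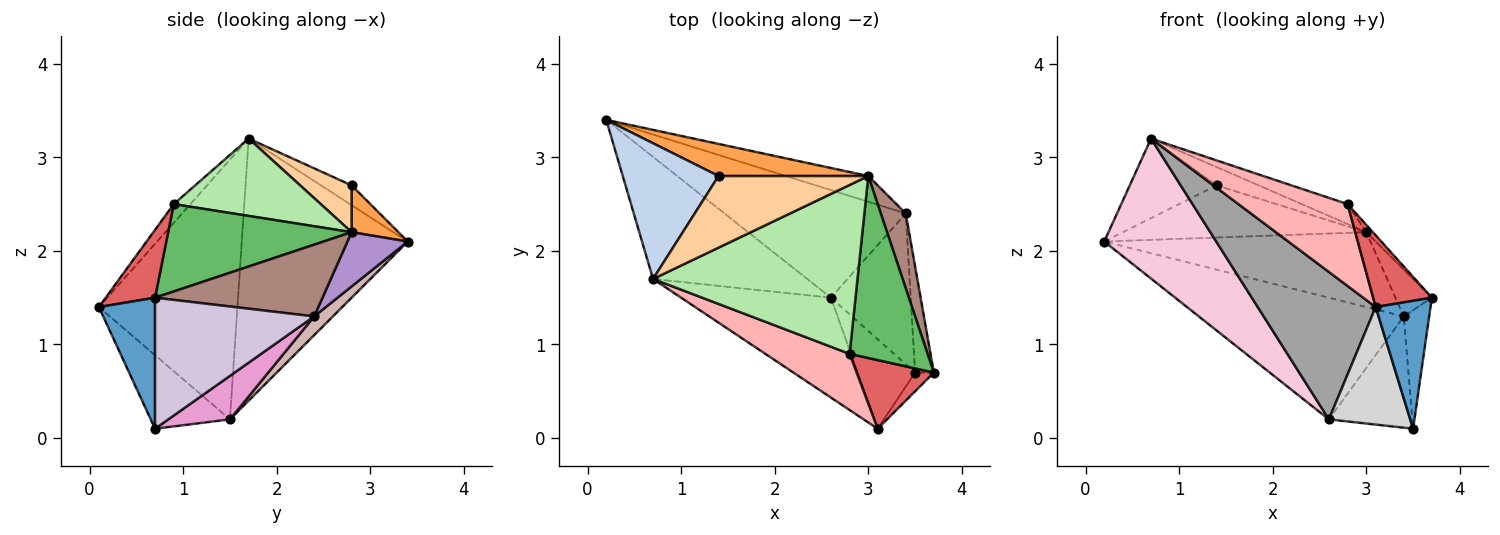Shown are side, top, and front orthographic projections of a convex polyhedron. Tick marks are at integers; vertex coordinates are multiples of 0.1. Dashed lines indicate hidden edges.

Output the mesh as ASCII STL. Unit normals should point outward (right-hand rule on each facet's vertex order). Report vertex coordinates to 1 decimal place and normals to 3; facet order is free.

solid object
 facet normal 0.712 -0.695 -0.102
  outer loop
   vertex 3.1 0.1 1.4
   vertex 3.5 0.7 0.1
   vertex 3.7 0.7 1.5
  endloop
 endfacet
 facet normal -0.176 0.498 0.849
  outer loop
   vertex 1.4 2.8 2.7
   vertex 0.2 3.4 2.1
   vertex 0.7 1.7 3.2
  endloop
 endfacet
 facet normal 0.162 0.840 0.517
  outer loop
   vertex 1.4 2.8 2.7
   vertex 3.0 2.8 2.2
   vertex 0.2 3.4 2.1
  endloop
 endfacet
 facet normal 0.290 0.237 0.927
  outer loop
   vertex 1.4 2.8 2.7
   vertex 0.7 1.7 3.2
   vertex 3.0 2.8 2.2
  endloop
 endfacet
 facet normal 0.746 0.027 0.666
  outer loop
   vertex 2.8 0.9 2.5
   vertex 3.7 0.7 1.5
   vertex 3.0 2.8 2.2
  endloop
 endfacet
 facet normal 0.352 0.110 0.930
  outer loop
   vertex 2.8 0.9 2.5
   vertex 3.0 2.8 2.2
   vertex 0.7 1.7 3.2
  endloop
 endfacet
 facet normal 0.519 -0.618 0.591
  outer loop
   vertex 2.8 0.9 2.5
   vertex 3.1 0.1 1.4
   vertex 3.7 0.7 1.5
  endloop
 endfacet
 facet normal -0.125 -0.818 0.561
  outer loop
   vertex 2.8 0.9 2.5
   vertex 0.7 1.7 3.2
   vertex 3.1 0.1 1.4
  endloop
 endfacet
 facet normal 0.210 0.925 -0.318
  outer loop
   vertex 3.4 2.4 1.3
   vertex 0.2 3.4 2.1
   vertex 3.0 2.8 2.2
  endloop
 endfacet
 facet normal 0.978 0.156 -0.140
  outer loop
   vertex 3.4 2.4 1.3
   vertex 3.7 0.7 1.5
   vertex 3.5 0.7 0.1
  endloop
 endfacet
 facet normal 0.925 0.201 0.322
  outer loop
   vertex 3.4 2.4 1.3
   vertex 3.0 2.8 2.2
   vertex 3.7 0.7 1.5
  endloop
 endfacet
 facet normal 0.068 0.747 -0.661
  outer loop
   vertex 2.6 1.5 0.2
   vertex 0.2 3.4 2.1
   vertex 3.4 2.4 1.3
  endloop
 endfacet
 facet normal 0.402 0.544 -0.737
  outer loop
   vertex 2.6 1.5 0.2
   vertex 3.4 2.4 1.3
   vertex 3.5 0.7 0.1
  endloop
 endfacet
 facet normal -0.745 -0.503 -0.438
  outer loop
   vertex 2.6 1.5 0.2
   vertex 0.7 1.7 3.2
   vertex 0.2 3.4 2.1
  endloop
 endfacet
 facet normal -0.697 -0.594 -0.402
  outer loop
   vertex 2.6 1.5 0.2
   vertex 3.1 0.1 1.4
   vertex 0.7 1.7 3.2
  endloop
 endfacet
 facet normal -0.612 -0.629 -0.479
  outer loop
   vertex 2.6 1.5 0.2
   vertex 3.5 0.7 0.1
   vertex 3.1 0.1 1.4
  endloop
 endfacet
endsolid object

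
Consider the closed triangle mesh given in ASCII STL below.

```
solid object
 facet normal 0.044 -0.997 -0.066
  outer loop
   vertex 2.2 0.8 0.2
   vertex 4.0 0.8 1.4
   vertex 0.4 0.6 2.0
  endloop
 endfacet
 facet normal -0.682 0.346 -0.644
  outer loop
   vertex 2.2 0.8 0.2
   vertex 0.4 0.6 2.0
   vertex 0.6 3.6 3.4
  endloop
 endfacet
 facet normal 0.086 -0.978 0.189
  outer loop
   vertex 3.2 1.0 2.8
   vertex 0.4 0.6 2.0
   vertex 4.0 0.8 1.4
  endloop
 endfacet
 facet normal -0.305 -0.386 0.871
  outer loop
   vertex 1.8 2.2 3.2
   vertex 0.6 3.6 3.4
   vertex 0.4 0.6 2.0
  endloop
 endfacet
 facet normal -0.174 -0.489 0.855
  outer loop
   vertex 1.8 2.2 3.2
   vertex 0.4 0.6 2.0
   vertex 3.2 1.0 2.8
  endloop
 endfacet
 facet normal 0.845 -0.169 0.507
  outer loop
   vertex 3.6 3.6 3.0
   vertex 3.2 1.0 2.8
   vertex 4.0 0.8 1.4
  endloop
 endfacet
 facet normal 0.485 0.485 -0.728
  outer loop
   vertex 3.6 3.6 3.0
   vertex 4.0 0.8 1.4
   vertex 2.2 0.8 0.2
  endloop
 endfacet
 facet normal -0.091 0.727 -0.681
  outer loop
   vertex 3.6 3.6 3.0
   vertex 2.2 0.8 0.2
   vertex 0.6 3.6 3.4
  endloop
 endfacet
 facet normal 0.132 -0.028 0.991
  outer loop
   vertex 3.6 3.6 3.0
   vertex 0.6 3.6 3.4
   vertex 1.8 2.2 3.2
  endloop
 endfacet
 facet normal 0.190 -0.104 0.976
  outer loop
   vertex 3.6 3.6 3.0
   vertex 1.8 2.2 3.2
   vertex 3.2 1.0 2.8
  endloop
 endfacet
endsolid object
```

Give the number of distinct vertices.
7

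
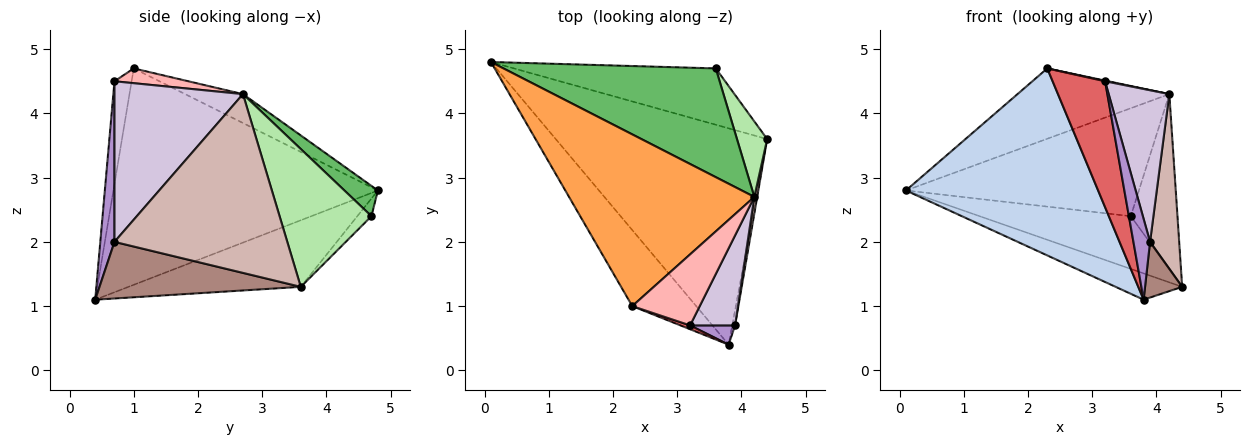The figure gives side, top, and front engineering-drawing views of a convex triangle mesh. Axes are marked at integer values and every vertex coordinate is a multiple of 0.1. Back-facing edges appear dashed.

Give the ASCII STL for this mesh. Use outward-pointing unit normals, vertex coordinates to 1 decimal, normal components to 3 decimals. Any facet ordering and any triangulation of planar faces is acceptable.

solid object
 facet normal -0.298 0.115 -0.947
  outer loop
   vertex 3.8 0.4 1.1
   vertex 0.1 4.8 2.8
   vertex 4.4 3.6 1.3
  endloop
 endfacet
 facet normal -0.787 -0.572 -0.233
  outer loop
   vertex 2.3 1.0 4.7
   vertex 0.1 4.8 2.8
   vertex 3.8 0.4 1.1
  endloop
 endfacet
 facet normal -0.143 0.375 0.916
  outer loop
   vertex 4.2 2.7 4.3
   vertex 0.1 4.8 2.8
   vertex 2.3 1.0 4.7
  endloop
 endfacet
 facet normal -0.064 0.682 -0.728
  outer loop
   vertex 3.6 4.7 2.4
   vertex 4.4 3.6 1.3
   vertex 0.1 4.8 2.8
  endloop
 endfacet
 facet normal 0.101 0.701 0.706
  outer loop
   vertex 3.6 4.7 2.4
   vertex 0.1 4.8 2.8
   vertex 4.2 2.7 4.3
  endloop
 endfacet
 facet normal 0.875 0.445 0.192
  outer loop
   vertex 3.6 4.7 2.4
   vertex 4.2 2.7 4.3
   vertex 4.4 3.6 1.3
  endloop
 endfacet
 facet normal -0.310 -0.950 0.029
  outer loop
   vertex 3.2 0.7 4.5
   vertex 2.3 1.0 4.7
   vertex 3.8 0.4 1.1
  endloop
 endfacet
 facet normal 0.214 -0.009 0.977
  outer loop
   vertex 3.2 0.7 4.5
   vertex 4.2 2.7 4.3
   vertex 2.3 1.0 4.7
  endloop
 endfacet
 facet normal 0.638 -0.749 0.179
  outer loop
   vertex 3.9 0.7 2.0
   vertex 3.2 0.7 4.5
   vertex 3.8 0.4 1.1
  endloop
 endfacet
 facet normal 0.877 -0.414 0.245
  outer loop
   vertex 3.9 0.7 2.0
   vertex 4.2 2.7 4.3
   vertex 3.2 0.7 4.5
  endloop
 endfacet
 facet normal 0.982 -0.181 -0.049
  outer loop
   vertex 3.9 0.7 2.0
   vertex 3.8 0.4 1.1
   vertex 4.4 3.6 1.3
  endloop
 endfacet
 facet normal 0.986 -0.166 0.016
  outer loop
   vertex 3.9 0.7 2.0
   vertex 4.4 3.6 1.3
   vertex 4.2 2.7 4.3
  endloop
 endfacet
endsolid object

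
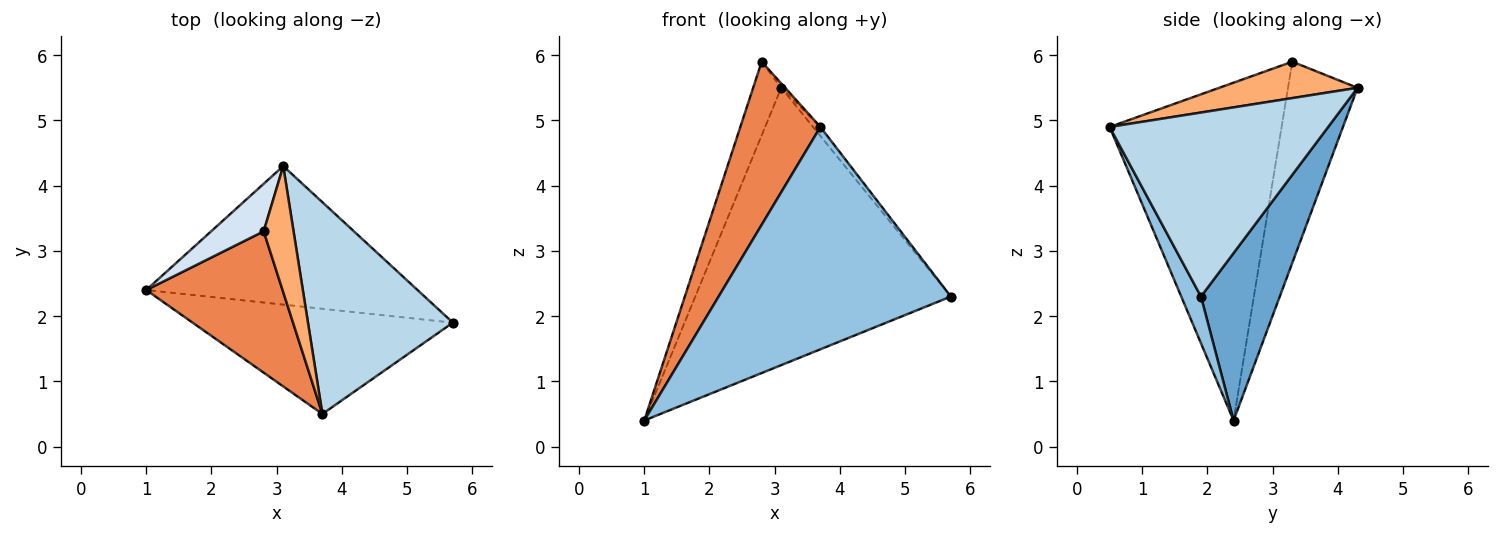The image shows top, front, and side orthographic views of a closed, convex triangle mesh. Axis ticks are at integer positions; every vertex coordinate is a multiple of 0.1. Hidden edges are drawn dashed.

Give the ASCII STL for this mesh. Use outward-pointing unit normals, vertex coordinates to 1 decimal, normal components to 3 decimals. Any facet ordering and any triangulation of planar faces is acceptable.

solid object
 facet normal 0.266 0.862 -0.431
  outer loop
   vertex 3.1 4.3 5.5
   vertex 5.7 1.9 2.3
   vertex 1.0 2.4 0.4
  endloop
 endfacet
 facet normal 0.077 -0.901 -0.426
  outer loop
   vertex 3.7 0.5 4.9
   vertex 1.0 2.4 0.4
   vertex 5.7 1.9 2.3
  endloop
 endfacet
 facet normal 0.785 0.026 0.618
  outer loop
   vertex 3.7 0.5 4.9
   vertex 5.7 1.9 2.3
   vertex 3.1 4.3 5.5
  endloop
 endfacet
 facet normal -0.901 0.364 0.235
  outer loop
   vertex 2.8 3.3 5.9
   vertex 3.1 4.3 5.5
   vertex 1.0 2.4 0.4
  endloop
 endfacet
 facet normal -0.851 -0.396 0.344
  outer loop
   vertex 2.8 3.3 5.9
   vertex 1.0 2.4 0.4
   vertex 3.7 0.5 4.9
  endloop
 endfacet
 facet normal 0.773 0.022 0.634
  outer loop
   vertex 2.8 3.3 5.9
   vertex 3.7 0.5 4.9
   vertex 3.1 4.3 5.5
  endloop
 endfacet
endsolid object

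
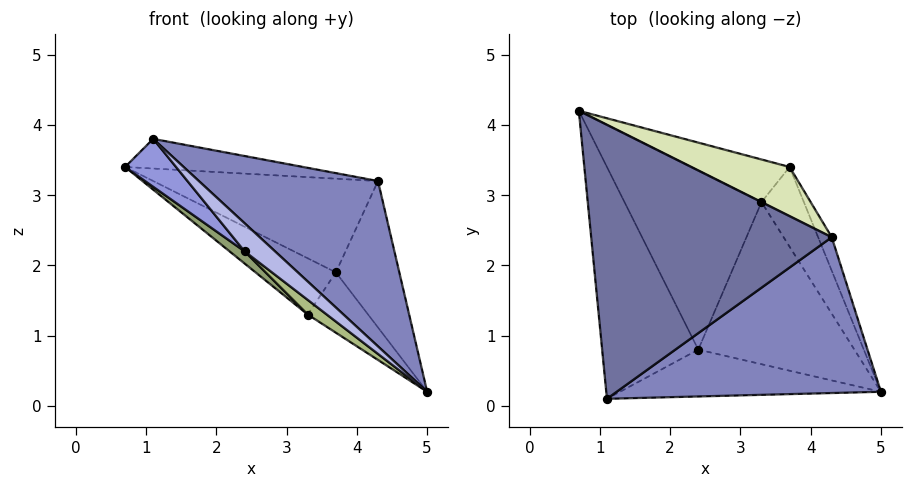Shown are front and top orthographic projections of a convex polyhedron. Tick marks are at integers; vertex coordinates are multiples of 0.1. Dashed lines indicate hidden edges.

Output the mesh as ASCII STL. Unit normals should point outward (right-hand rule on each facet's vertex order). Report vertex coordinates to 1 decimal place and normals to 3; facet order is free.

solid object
 facet normal 0.108 0.107 0.988
  outer loop
   vertex 4.3 2.4 3.2
   vertex 0.7 4.2 3.4
   vertex 1.1 0.1 3.8
  endloop
 endfacet
 facet normal 0.546 -0.610 0.575
  outer loop
   vertex 4.3 2.4 3.2
   vertex 1.1 0.1 3.8
   vertex 5.0 0.2 0.2
  endloop
 endfacet
 facet normal -0.739 -0.136 -0.660
  outer loop
   vertex 2.4 0.8 2.2
   vertex 1.1 0.1 3.8
   vertex 0.7 4.2 3.4
  endloop
 endfacet
 facet normal -0.614 -0.406 -0.677
  outer loop
   vertex 2.4 0.8 2.2
   vertex 5.0 0.2 0.2
   vertex 1.1 0.1 3.8
  endloop
 endfacet
 facet normal -0.643 -0.052 -0.764
  outer loop
   vertex 2.4 0.8 2.2
   vertex 0.7 4.2 3.4
   vertex 3.3 2.9 1.3
  endloop
 endfacet
 facet normal -0.618 -0.070 -0.783
  outer loop
   vertex 2.4 0.8 2.2
   vertex 3.3 2.9 1.3
   vertex 5.0 0.2 0.2
  endloop
 endfacet
 facet normal -0.089 0.794 -0.602
  outer loop
   vertex 3.7 3.4 1.9
   vertex 3.3 2.9 1.3
   vertex 0.7 4.2 3.4
  endloop
 endfacet
 facet normal 0.424 0.802 0.421
  outer loop
   vertex 3.7 3.4 1.9
   vertex 0.7 4.2 3.4
   vertex 4.3 2.4 3.2
  endloop
 endfacet
 facet normal 0.404 0.552 -0.729
  outer loop
   vertex 3.7 3.4 1.9
   vertex 5.0 0.2 0.2
   vertex 3.3 2.9 1.3
  endloop
 endfacet
 facet normal 0.903 0.418 -0.096
  outer loop
   vertex 3.7 3.4 1.9
   vertex 4.3 2.4 3.2
   vertex 5.0 0.2 0.2
  endloop
 endfacet
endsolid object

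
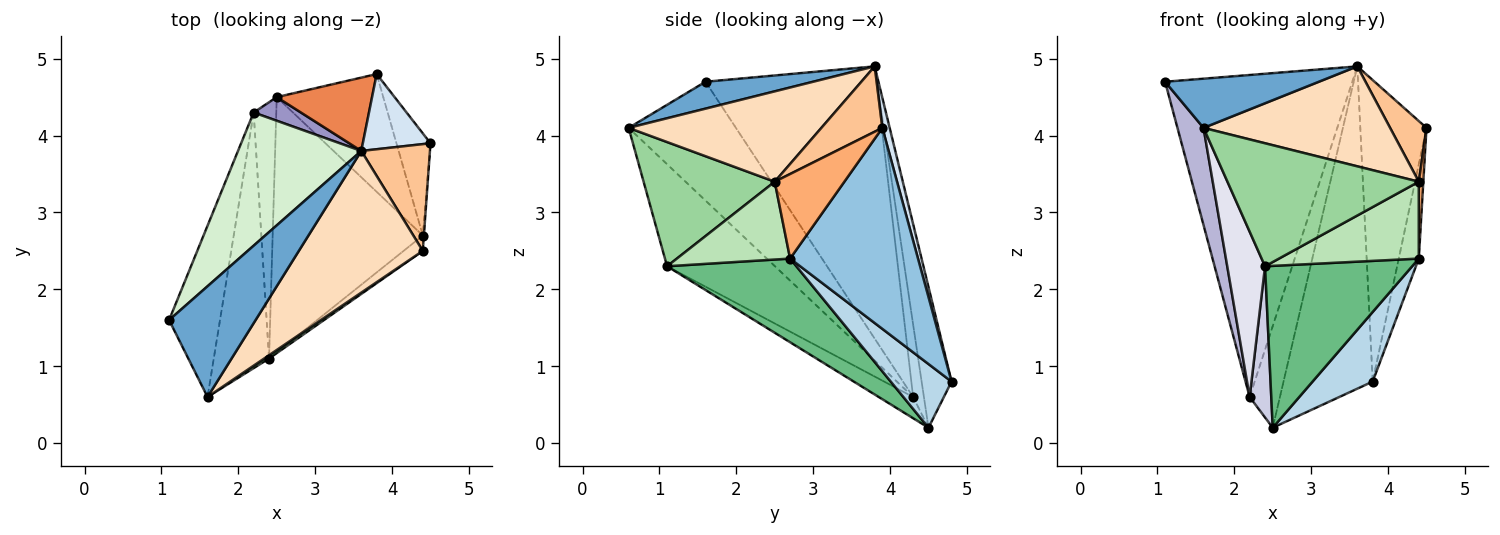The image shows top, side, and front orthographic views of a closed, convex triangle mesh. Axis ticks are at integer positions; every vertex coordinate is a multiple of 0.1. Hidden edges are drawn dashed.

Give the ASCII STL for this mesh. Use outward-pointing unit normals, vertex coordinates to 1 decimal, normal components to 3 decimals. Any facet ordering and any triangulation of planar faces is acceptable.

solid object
 facet normal 0.273 -0.391 0.879
  outer loop
   vertex 3.6 3.8 4.9
   vertex 1.1 1.6 4.7
   vertex 1.6 0.6 4.1
  endloop
 endfacet
 facet normal 0.974 0.153 -0.165
  outer loop
   vertex 3.8 4.8 0.8
   vertex 4.5 3.9 4.1
   vertex 4.4 2.7 2.4
  endloop
 endfacet
 facet normal 0.458 -0.452 -0.765
  outer loop
   vertex 3.8 4.8 0.8
   vertex 4.4 2.7 2.4
   vertex 2.5 4.5 0.2
  endloop
 endfacet
 facet normal 0.107 0.965 0.241
  outer loop
   vertex 3.8 4.8 0.8
   vertex 3.6 3.8 4.9
   vertex 4.5 3.9 4.1
  endloop
 endfacet
 facet normal -0.311 0.927 0.211
  outer loop
   vertex 3.8 4.8 0.8
   vertex 2.5 4.5 0.2
   vertex 3.6 3.8 4.9
  endloop
 endfacet
 facet normal 0.998 -0.065 -0.013
  outer loop
   vertex 4.4 2.5 3.4
   vertex 4.4 2.7 2.4
   vertex 4.5 3.9 4.1
  endloop
 endfacet
 facet normal 0.638 -0.380 0.670
  outer loop
   vertex 4.4 2.5 3.4
   vertex 4.5 3.9 4.1
   vertex 3.6 3.8 4.9
  endloop
 endfacet
 facet normal 0.512 -0.495 0.702
  outer loop
   vertex 4.4 2.5 3.4
   vertex 3.6 3.8 4.9
   vertex 1.6 0.6 4.1
  endloop
 endfacet
 facet normal 0.426 -0.485 -0.764
  outer loop
   vertex 2.4 1.1 2.3
   vertex 2.5 4.5 0.2
   vertex 4.4 2.7 2.4
  endloop
 endfacet
 facet normal 0.565 -0.825 0.022
  outer loop
   vertex 2.4 1.1 2.3
   vertex 4.4 2.5 3.4
   vertex 1.6 0.6 4.1
  endloop
 endfacet
 facet normal 0.622 -0.768 -0.154
  outer loop
   vertex 2.4 1.1 2.3
   vertex 4.4 2.7 2.4
   vertex 4.4 2.5 3.4
  endloop
 endfacet
 facet normal -0.645 0.706 0.292
  outer loop
   vertex 2.2 4.3 0.6
   vertex 1.1 1.6 4.7
   vertex 3.6 3.8 4.9
  endloop
 endfacet
 facet normal -0.328 0.920 0.214
  outer loop
   vertex 2.2 4.3 0.6
   vertex 3.6 3.8 4.9
   vertex 2.5 4.5 0.2
  endloop
 endfacet
 facet normal -0.897 -0.218 -0.384
  outer loop
   vertex 2.2 4.3 0.6
   vertex 1.6 0.6 4.1
   vertex 1.1 1.6 4.7
  endloop
 endfacet
 facet normal -0.629 -0.395 -0.669
  outer loop
   vertex 2.2 4.3 0.6
   vertex 2.5 4.5 0.2
   vertex 2.4 1.1 2.3
  endloop
 endfacet
 facet normal -0.840 -0.294 -0.455
  outer loop
   vertex 2.2 4.3 0.6
   vertex 2.4 1.1 2.3
   vertex 1.6 0.6 4.1
  endloop
 endfacet
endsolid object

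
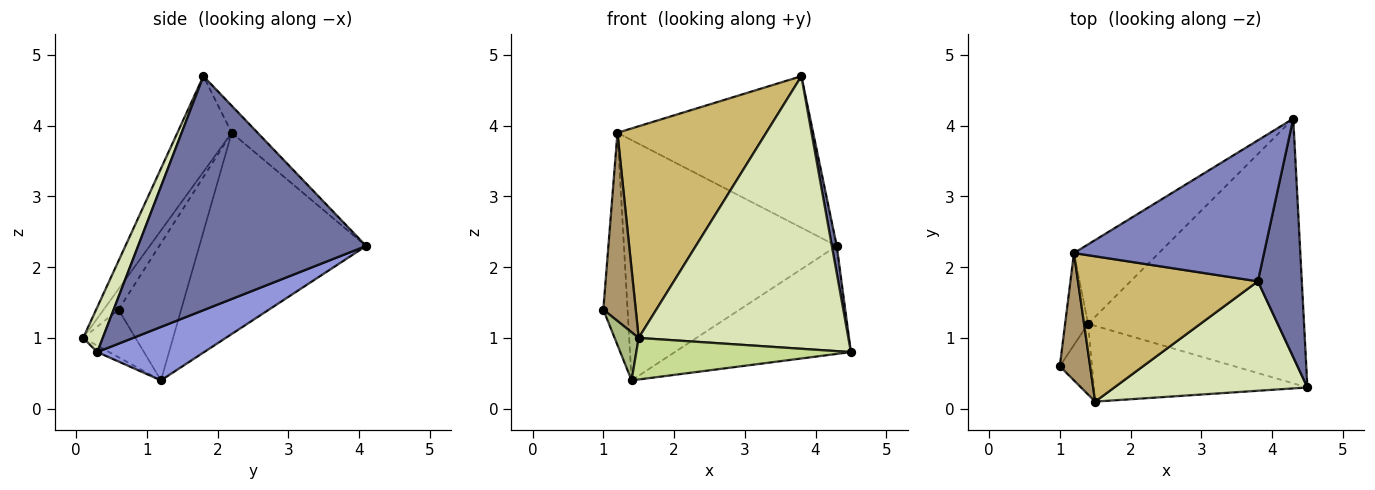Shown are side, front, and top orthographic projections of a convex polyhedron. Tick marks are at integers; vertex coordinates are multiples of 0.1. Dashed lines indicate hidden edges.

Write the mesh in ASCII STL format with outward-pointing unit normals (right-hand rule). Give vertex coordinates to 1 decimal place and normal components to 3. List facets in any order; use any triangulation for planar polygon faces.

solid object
 facet normal 0.983 -0.021 0.184
  outer loop
   vertex 3.8 1.8 4.7
   vertex 4.5 0.3 0.8
   vertex 4.3 4.1 2.3
  endloop
 endfacet
 facet normal -0.097 0.729 0.678
  outer loop
   vertex 1.2 2.2 3.9
   vertex 3.8 1.8 4.7
   vertex 4.3 4.1 2.3
  endloop
 endfacet
 facet normal 0.223 0.368 -0.903
  outer loop
   vertex 1.4 1.2 0.4
   vertex 4.3 4.1 2.3
   vertex 4.5 0.3 0.8
  endloop
 endfacet
 facet normal -0.921 0.357 -0.155
  outer loop
   vertex 1.4 1.2 0.4
   vertex 1.0 0.6 1.4
   vertex 1.2 2.2 3.9
  endloop
 endfacet
 facet normal -0.597 0.762 -0.252
  outer loop
   vertex 1.4 1.2 0.4
   vertex 1.2 2.2 3.9
   vertex 4.3 4.1 2.3
  endloop
 endfacet
 facet normal -0.774 -0.356 -0.523
  outer loop
   vertex 1.5 0.1 1.0
   vertex 1.0 0.6 1.4
   vertex 1.4 1.2 0.4
  endloop
 endfacet
 facet normal -0.026 -0.481 -0.877
  outer loop
   vertex 1.5 0.1 1.0
   vertex 1.4 1.2 0.4
   vertex 4.5 0.3 0.8
  endloop
 endfacet
 facet normal 0.086 -0.925 0.371
  outer loop
   vertex 1.5 0.1 1.0
   vertex 4.5 0.3 0.8
   vertex 3.8 1.8 4.7
  endloop
 endfacet
 facet normal -0.355 -0.774 0.524
  outer loop
   vertex 1.5 0.1 1.0
   vertex 1.2 2.2 3.9
   vertex 1.0 0.6 1.4
  endloop
 endfacet
 facet normal -0.288 -0.789 0.542
  outer loop
   vertex 1.5 0.1 1.0
   vertex 3.8 1.8 4.7
   vertex 1.2 2.2 3.9
  endloop
 endfacet
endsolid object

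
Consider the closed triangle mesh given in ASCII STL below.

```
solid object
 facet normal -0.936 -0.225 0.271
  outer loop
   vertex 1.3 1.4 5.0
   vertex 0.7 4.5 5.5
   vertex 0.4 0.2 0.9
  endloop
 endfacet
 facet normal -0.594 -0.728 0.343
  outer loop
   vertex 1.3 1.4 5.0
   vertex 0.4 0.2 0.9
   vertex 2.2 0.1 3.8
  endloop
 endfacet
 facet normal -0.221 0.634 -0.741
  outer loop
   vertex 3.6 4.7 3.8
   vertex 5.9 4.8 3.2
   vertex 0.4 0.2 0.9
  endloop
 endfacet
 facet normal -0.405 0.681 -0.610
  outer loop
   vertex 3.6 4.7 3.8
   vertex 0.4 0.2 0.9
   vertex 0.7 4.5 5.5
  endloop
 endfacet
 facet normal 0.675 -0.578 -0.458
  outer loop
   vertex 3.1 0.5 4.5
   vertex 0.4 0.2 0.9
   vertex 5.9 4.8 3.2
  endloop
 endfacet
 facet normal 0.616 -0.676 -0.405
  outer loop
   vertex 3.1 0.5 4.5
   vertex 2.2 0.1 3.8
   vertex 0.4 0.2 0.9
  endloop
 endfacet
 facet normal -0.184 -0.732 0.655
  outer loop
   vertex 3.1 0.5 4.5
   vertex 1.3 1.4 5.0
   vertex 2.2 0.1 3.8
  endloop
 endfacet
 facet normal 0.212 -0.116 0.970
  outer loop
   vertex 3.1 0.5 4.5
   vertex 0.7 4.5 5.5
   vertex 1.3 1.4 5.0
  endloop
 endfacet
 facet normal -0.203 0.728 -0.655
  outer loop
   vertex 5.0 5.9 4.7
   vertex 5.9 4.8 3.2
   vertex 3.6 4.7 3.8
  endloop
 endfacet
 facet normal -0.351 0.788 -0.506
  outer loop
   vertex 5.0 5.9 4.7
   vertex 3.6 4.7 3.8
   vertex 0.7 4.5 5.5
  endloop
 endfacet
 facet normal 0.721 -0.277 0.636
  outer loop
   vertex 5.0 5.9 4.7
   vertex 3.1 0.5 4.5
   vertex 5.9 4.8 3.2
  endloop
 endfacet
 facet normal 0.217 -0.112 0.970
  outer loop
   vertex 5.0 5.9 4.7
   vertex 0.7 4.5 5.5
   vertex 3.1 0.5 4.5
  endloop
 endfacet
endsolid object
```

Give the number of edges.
18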